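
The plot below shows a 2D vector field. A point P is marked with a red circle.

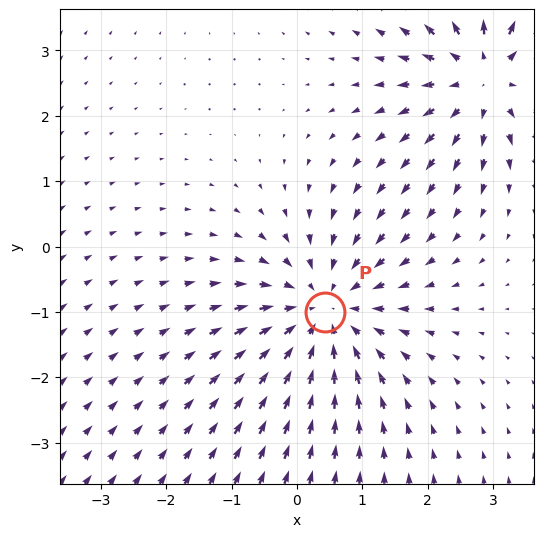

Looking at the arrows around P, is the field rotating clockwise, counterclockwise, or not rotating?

Near P at (0.4, -1.0) the arrows show no circulation. The curl there is ≈0.

not rotating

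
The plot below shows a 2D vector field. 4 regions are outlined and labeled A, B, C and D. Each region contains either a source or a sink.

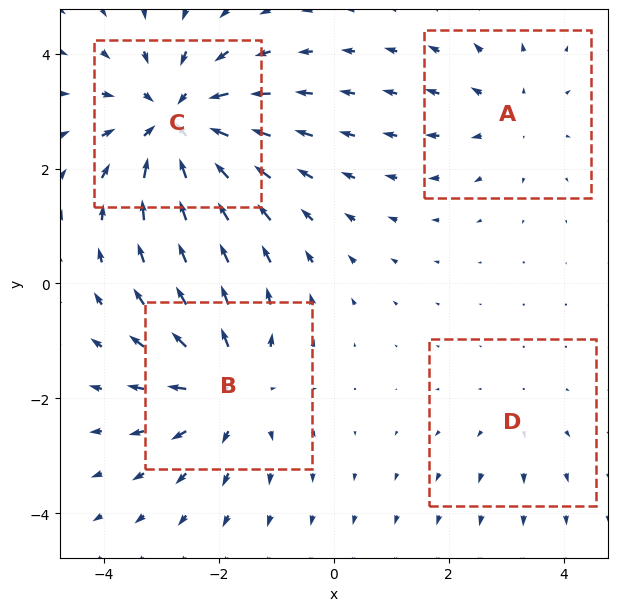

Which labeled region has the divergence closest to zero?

D

Divergence at each region's feature centre — A: about +3, B: about +5, C: about -6, D: about +2. Region D is closest to zero.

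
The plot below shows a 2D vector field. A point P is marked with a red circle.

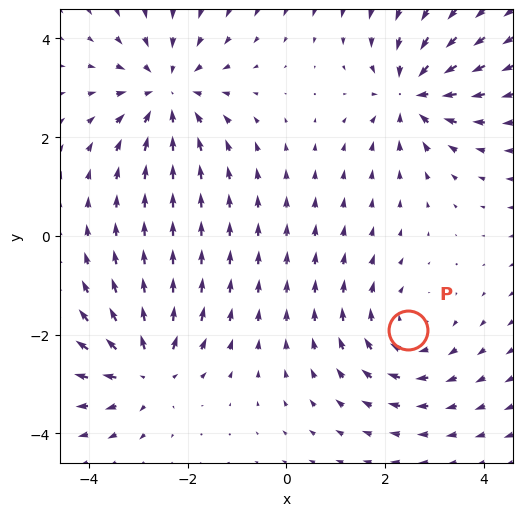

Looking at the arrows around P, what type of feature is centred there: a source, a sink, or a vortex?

At P (2.5, -1.9) the arrows circulate clockwise. Divergence ≈0, curl about -4 — near-zero divergence with nonzero curl is a vortex.

vortex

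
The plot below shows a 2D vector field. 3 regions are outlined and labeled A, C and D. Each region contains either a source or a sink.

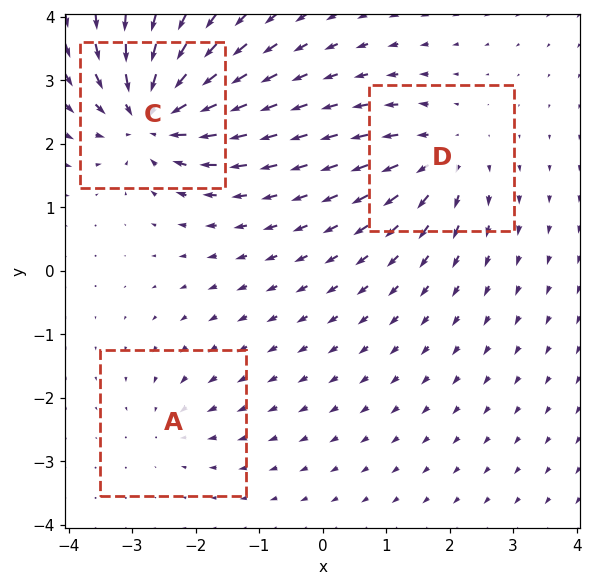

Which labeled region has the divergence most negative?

C

Divergence at each region's feature centre — A: about -2, C: about -6, D: about +4. Region C is most negative.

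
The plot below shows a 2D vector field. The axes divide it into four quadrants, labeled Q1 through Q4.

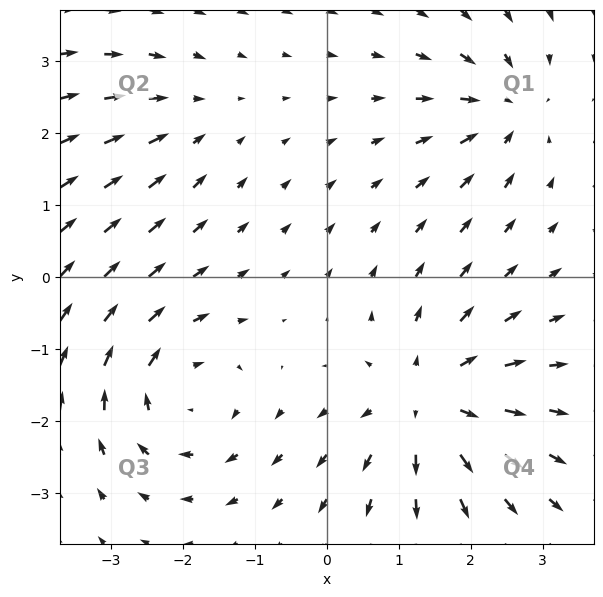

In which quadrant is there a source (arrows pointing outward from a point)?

The source sits at approximately (1.4, -1.7), which lies in quadrant Q4. The divergence there is about +5, positive as expected for a source.

Q4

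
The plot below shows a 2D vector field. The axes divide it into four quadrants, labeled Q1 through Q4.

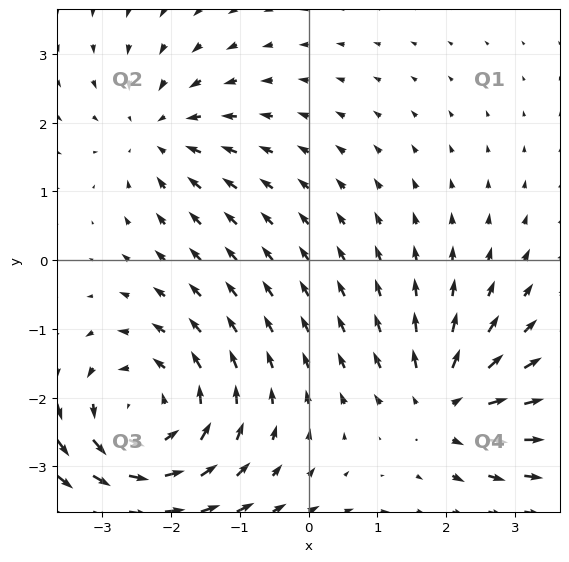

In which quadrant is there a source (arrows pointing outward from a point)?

Q4

The source sits at approximately (2.0, -2.1), which lies in quadrant Q4. The divergence there is about +4, positive as expected for a source.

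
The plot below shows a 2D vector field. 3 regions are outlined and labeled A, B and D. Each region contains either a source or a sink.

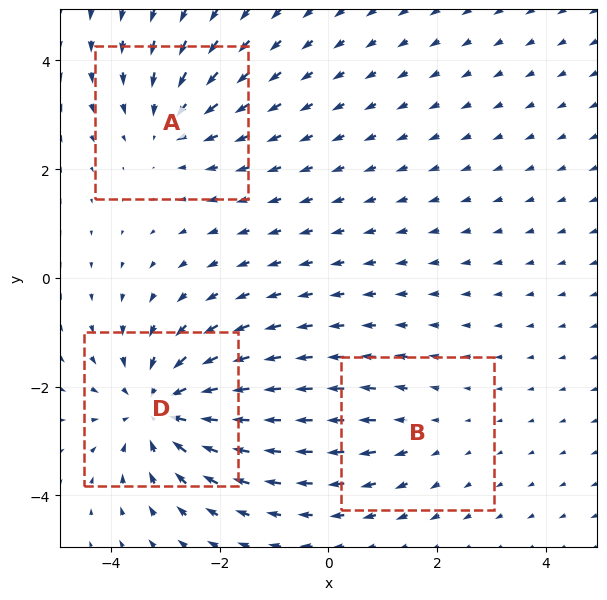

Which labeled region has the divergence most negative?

D

Divergence at each region's feature centre — A: about -3, B: about +2, D: about -4. Region D is most negative.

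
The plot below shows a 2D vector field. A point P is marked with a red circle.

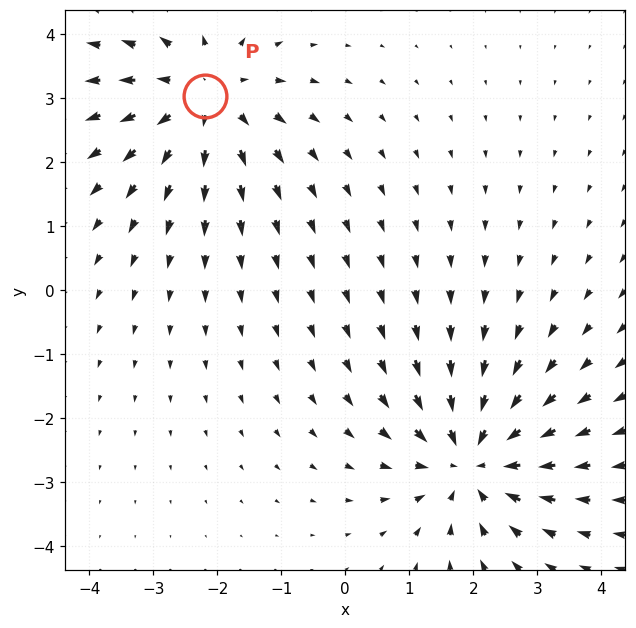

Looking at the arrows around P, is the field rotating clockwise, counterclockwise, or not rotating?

not rotating

Near P at (-2.2, 3.0) the arrows show no circulation. The curl there is ≈0.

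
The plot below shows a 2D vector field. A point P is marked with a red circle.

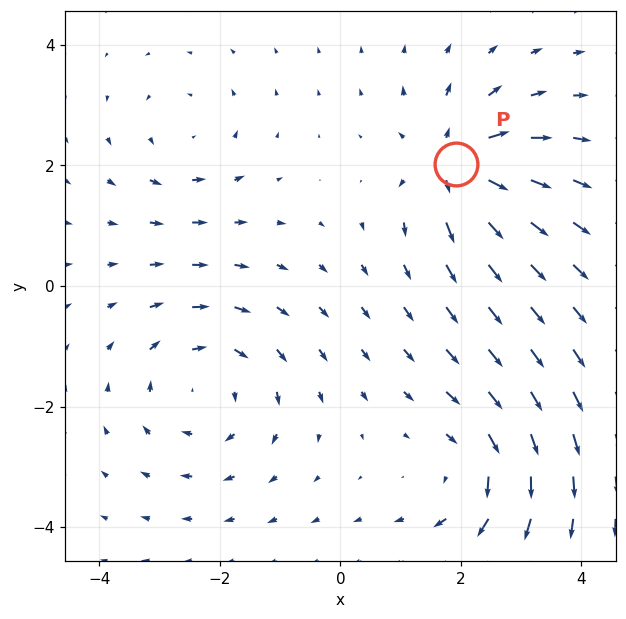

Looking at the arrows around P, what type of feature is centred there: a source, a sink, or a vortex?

source

At P (1.9, 2.0) the arrows spread outward. Divergence about +6, curl ≈0 — positive divergence with near-zero curl is a source.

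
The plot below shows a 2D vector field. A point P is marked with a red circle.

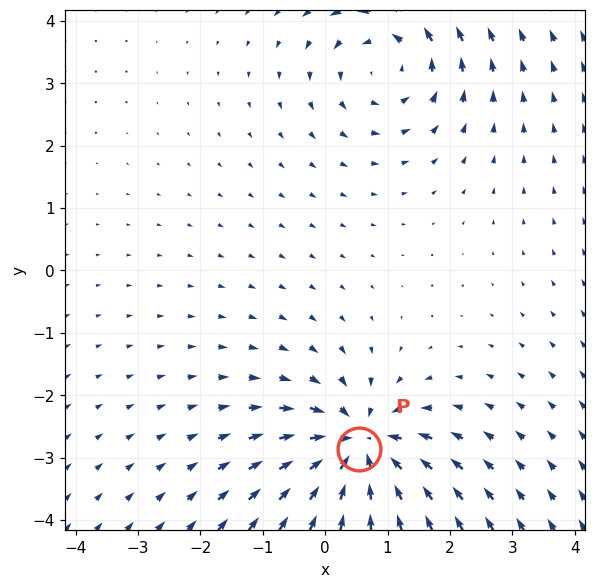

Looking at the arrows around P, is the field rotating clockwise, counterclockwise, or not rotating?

Near P at (0.5, -2.9) the arrows show no circulation. The curl there is ≈0.

not rotating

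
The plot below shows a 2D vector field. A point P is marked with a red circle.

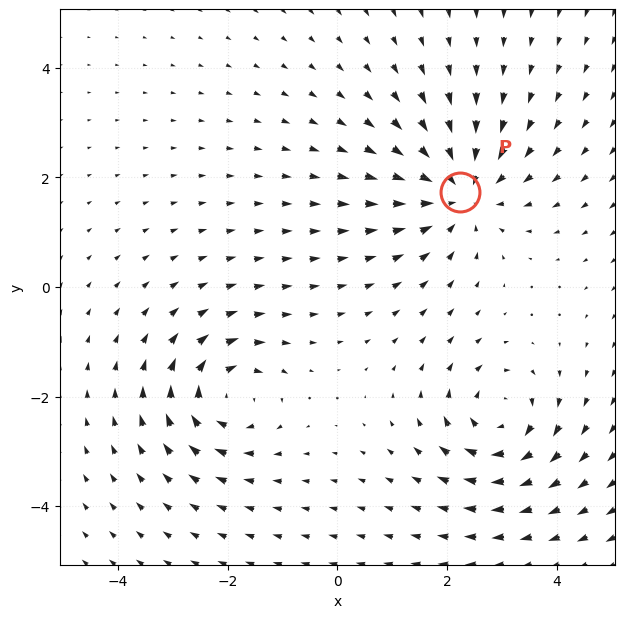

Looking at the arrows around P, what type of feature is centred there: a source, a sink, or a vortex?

At P (2.2, 1.7) the arrows converge inward. Divergence about -5, curl ≈0 — negative divergence with near-zero curl is a sink.

sink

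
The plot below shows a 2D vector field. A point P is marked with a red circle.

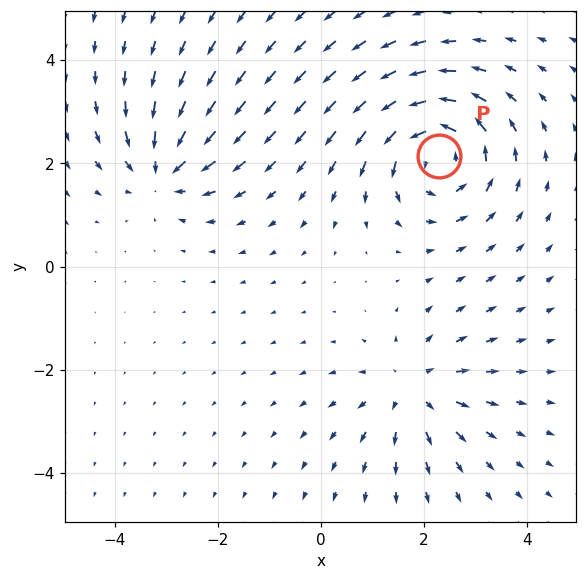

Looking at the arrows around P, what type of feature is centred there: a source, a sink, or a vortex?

vortex

At P (2.3, 2.1) the arrows circulate counterclockwise. Divergence ≈0, curl about +5 — near-zero divergence with nonzero curl is a vortex.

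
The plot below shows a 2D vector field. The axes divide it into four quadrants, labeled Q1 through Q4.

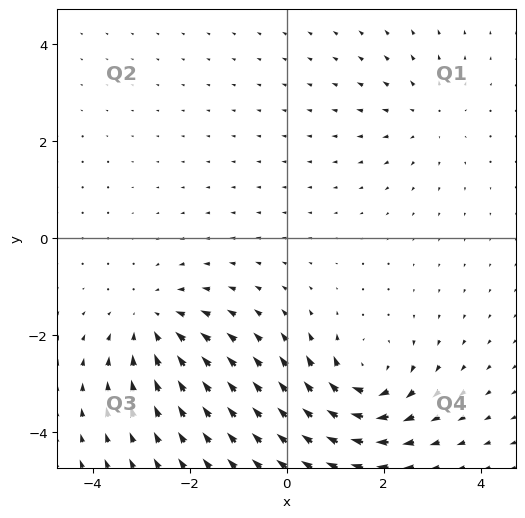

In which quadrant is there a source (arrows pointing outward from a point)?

Q1

The source sits at approximately (2.9, 2.5), which lies in quadrant Q1. The divergence there is about +3, positive as expected for a source.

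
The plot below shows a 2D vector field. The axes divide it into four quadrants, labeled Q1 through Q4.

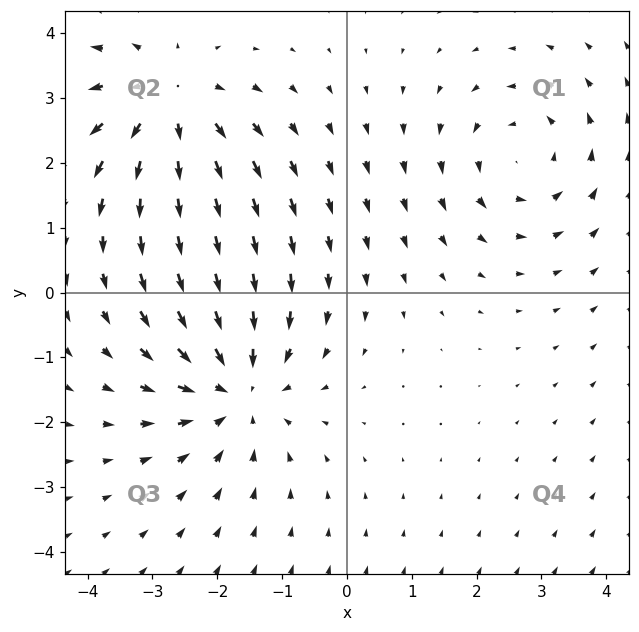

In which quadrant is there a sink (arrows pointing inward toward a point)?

The sink sits at approximately (-1.7, -1.5), which lies in quadrant Q3. The divergence there is about -4, negative as expected for a sink.

Q3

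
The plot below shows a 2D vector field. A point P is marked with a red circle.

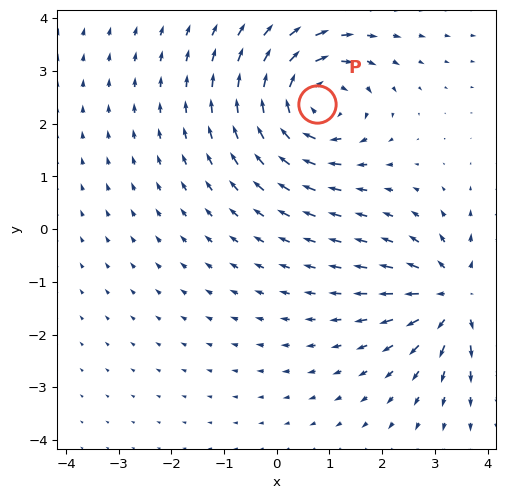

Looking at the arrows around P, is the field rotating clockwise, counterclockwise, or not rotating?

clockwise

Near P at (0.8, 2.4) the arrows circulate clockwise. The curl (z-component) there is about -5; negative curl means clockwise rotation.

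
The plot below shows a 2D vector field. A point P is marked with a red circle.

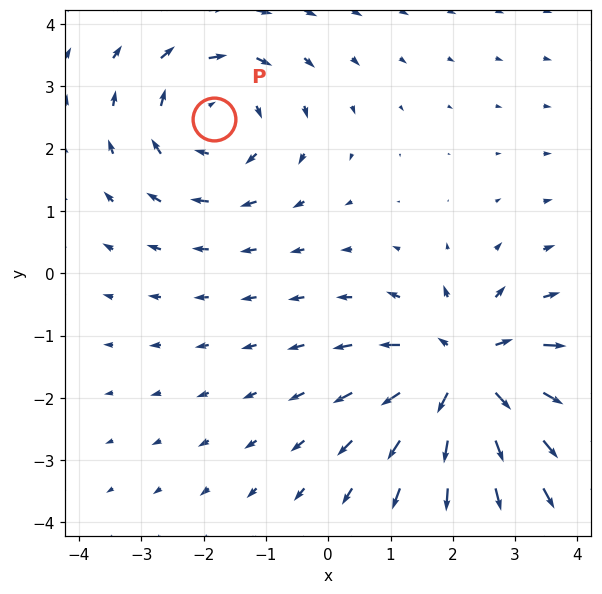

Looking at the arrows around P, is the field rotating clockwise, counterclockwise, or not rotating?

clockwise

Near P at (-1.8, 2.5) the arrows circulate clockwise. The curl (z-component) there is about -3; negative curl means clockwise rotation.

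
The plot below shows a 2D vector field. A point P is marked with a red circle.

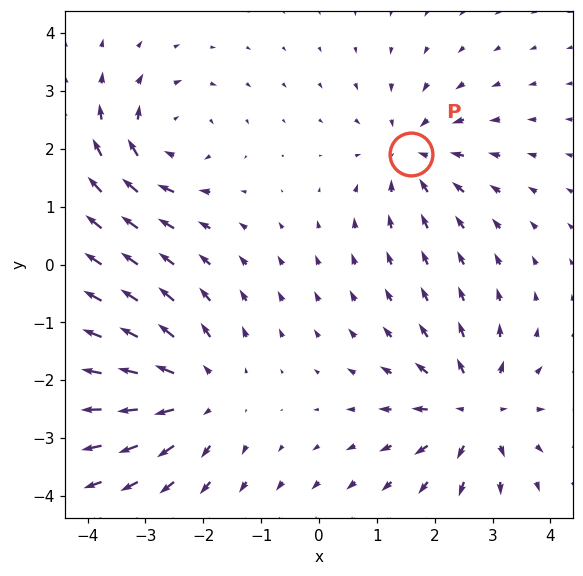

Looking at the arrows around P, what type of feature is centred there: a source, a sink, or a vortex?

sink

At P (1.6, 1.9) the arrows converge inward. Divergence about -3, curl ≈0 — negative divergence with near-zero curl is a sink.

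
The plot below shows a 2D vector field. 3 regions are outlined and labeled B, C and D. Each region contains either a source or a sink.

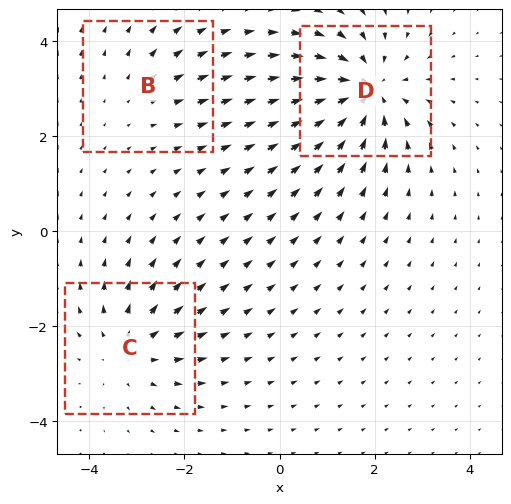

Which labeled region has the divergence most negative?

D

Divergence at each region's feature centre — B: about +2, C: about +3, D: about -5. Region D is most negative.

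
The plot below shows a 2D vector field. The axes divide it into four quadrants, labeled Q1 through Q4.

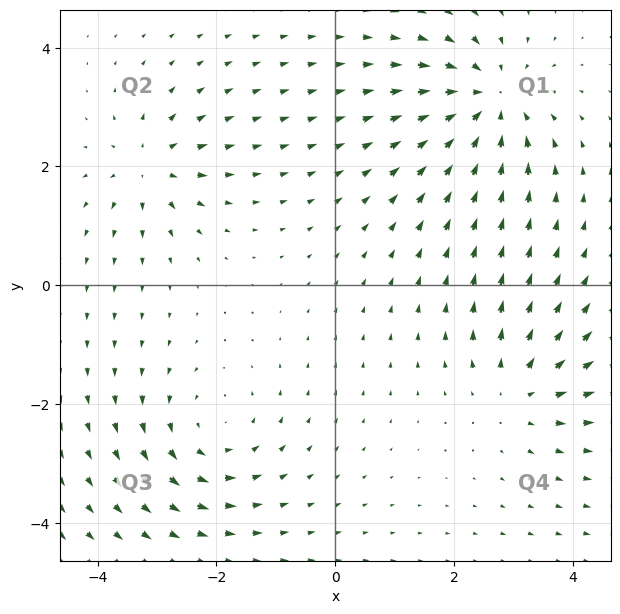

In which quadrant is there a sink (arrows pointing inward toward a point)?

The sink sits at approximately (2.6, 3.1), which lies in quadrant Q1. The divergence there is about -5, negative as expected for a sink.

Q1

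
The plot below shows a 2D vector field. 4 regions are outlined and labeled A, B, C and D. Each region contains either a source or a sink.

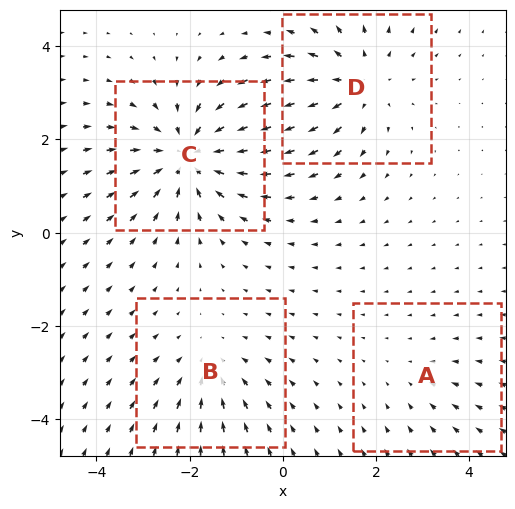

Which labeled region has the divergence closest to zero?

A

Divergence at each region's feature centre — A: about -2, B: about -3, C: about -6, D: about +4. Region A is closest to zero.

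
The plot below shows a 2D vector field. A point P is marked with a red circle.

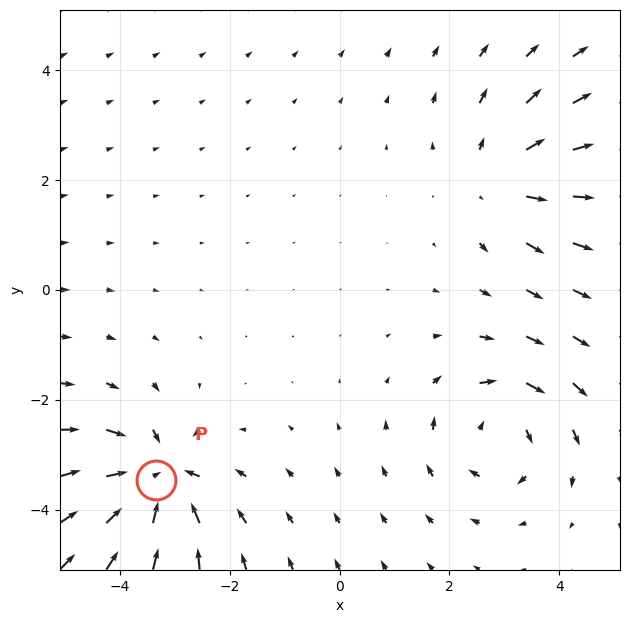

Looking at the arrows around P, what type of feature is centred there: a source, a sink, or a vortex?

At P (-3.3, -3.5) the arrows converge inward. Divergence about -6, curl ≈0 — negative divergence with near-zero curl is a sink.

sink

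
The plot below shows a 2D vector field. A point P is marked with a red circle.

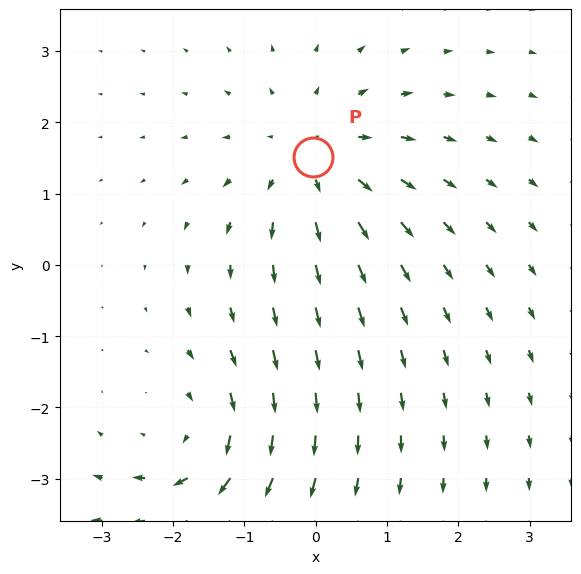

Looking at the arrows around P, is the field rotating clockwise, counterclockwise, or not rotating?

not rotating

Near P at (-0.0, 1.5) the arrows show no circulation. The curl there is ≈0.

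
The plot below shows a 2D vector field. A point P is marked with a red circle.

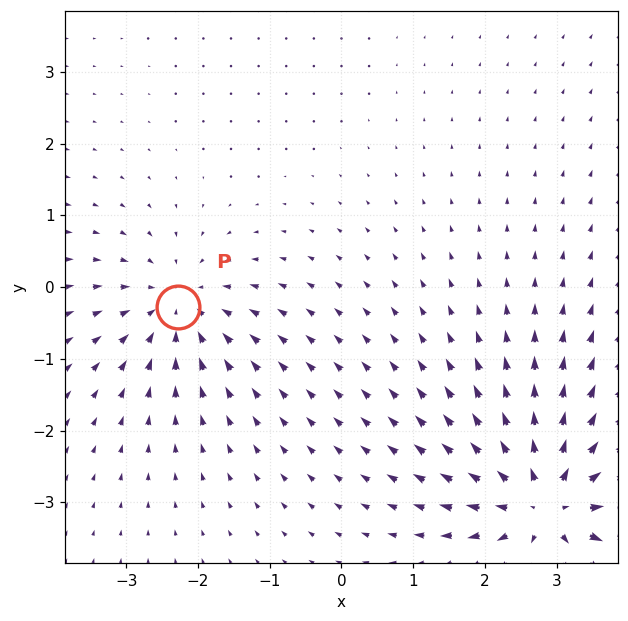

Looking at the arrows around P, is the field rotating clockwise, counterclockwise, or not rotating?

not rotating

Near P at (-2.3, -0.3) the arrows show no circulation. The curl there is ≈0.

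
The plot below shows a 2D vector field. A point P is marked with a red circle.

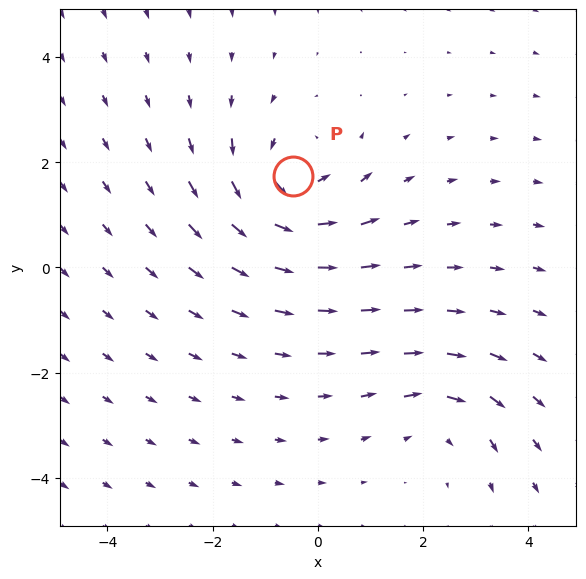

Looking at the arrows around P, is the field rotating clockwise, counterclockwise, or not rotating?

counterclockwise

Near P at (-0.5, 1.7) the arrows circulate counterclockwise. The curl (z-component) there is about +4; positive curl means counterclockwise rotation.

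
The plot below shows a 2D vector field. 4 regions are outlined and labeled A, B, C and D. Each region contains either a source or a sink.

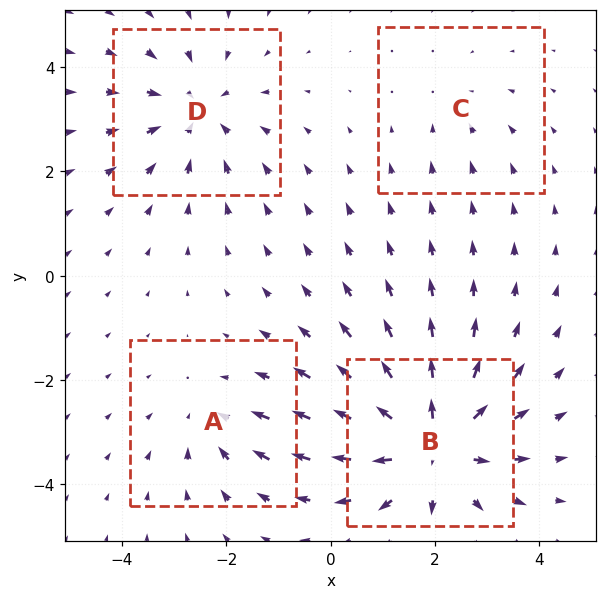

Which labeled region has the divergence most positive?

B

Divergence at each region's feature centre — A: about -3, B: about +6, C: about -2, D: about -4. Region B is most positive.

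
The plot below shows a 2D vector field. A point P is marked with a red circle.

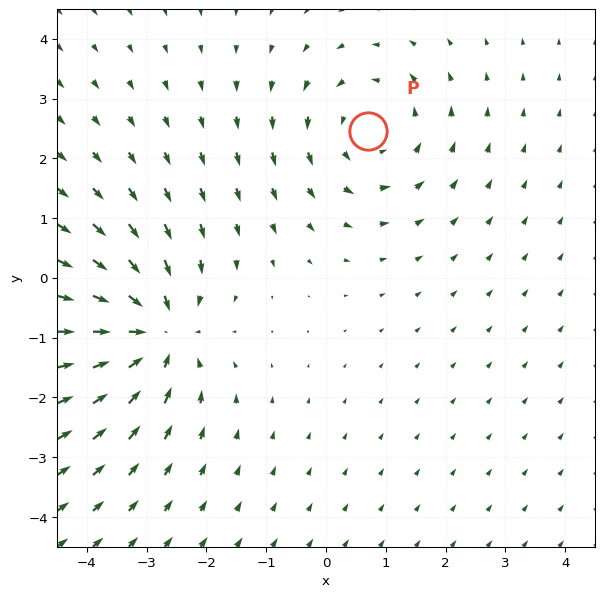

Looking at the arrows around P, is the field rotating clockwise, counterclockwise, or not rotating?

counterclockwise

Near P at (0.7, 2.5) the arrows circulate counterclockwise. The curl (z-component) there is about +2; positive curl means counterclockwise rotation.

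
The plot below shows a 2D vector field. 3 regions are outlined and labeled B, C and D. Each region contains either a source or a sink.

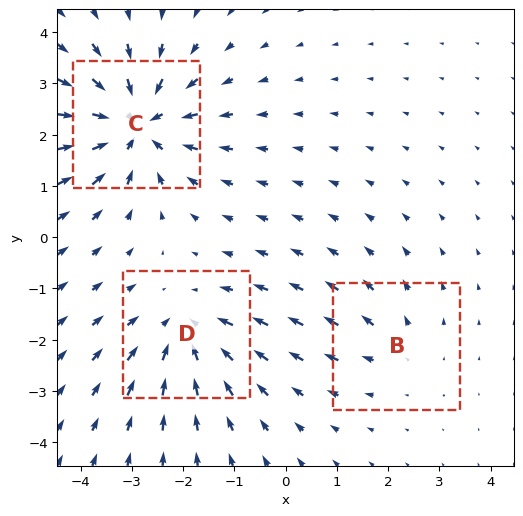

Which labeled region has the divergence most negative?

Divergence at each region's feature centre — B: about +2, C: about -5, D: about -4. Region C is most negative.

C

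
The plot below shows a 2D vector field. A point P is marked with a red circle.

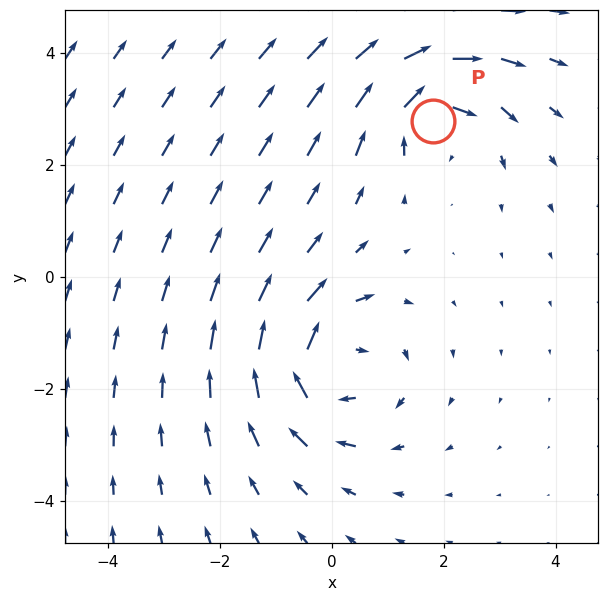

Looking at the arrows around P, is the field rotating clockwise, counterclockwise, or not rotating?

Near P at (1.8, 2.8) the arrows circulate clockwise. The curl (z-component) there is about -5; negative curl means clockwise rotation.

clockwise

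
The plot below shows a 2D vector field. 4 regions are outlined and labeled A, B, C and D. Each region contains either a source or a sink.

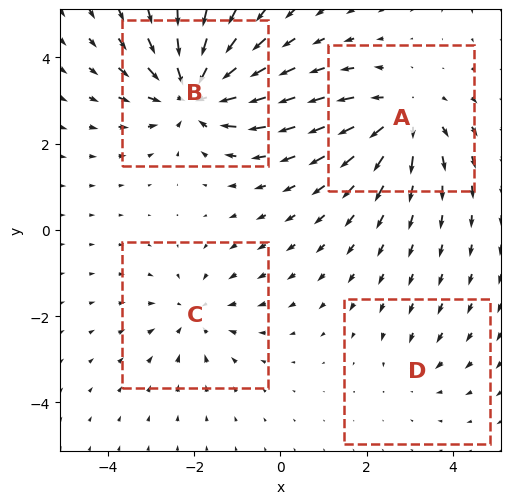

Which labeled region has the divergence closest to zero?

D

Divergence at each region's feature centre — A: about +4, B: about -6, C: about -3, D: about -2. Region D is closest to zero.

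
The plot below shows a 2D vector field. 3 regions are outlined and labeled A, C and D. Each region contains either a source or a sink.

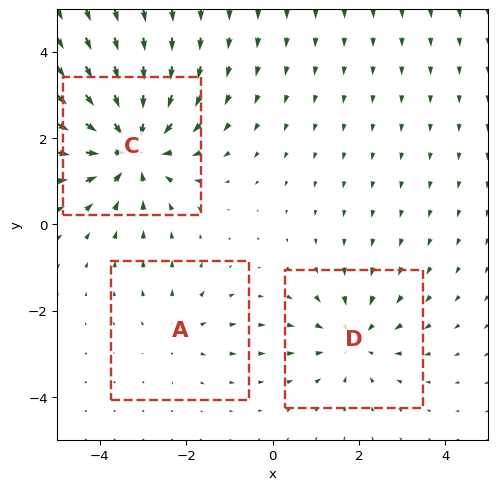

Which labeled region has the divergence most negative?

Divergence at each region's feature centre — A: about +2, C: about -5, D: about -3. Region C is most negative.

C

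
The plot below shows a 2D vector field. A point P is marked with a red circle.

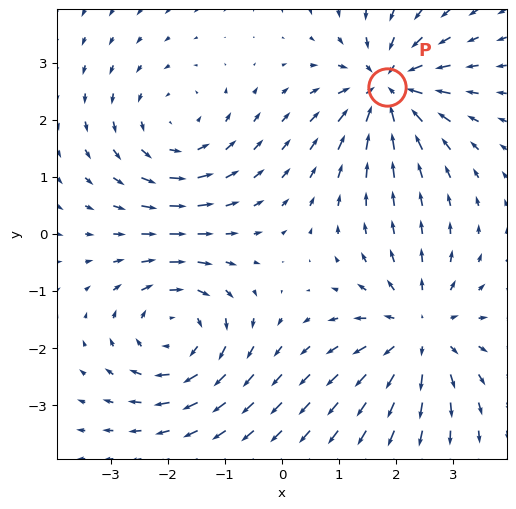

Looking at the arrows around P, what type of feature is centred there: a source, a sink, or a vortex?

At P (1.8, 2.6) the arrows converge inward. Divergence about -7, curl ≈0 — negative divergence with near-zero curl is a sink.

sink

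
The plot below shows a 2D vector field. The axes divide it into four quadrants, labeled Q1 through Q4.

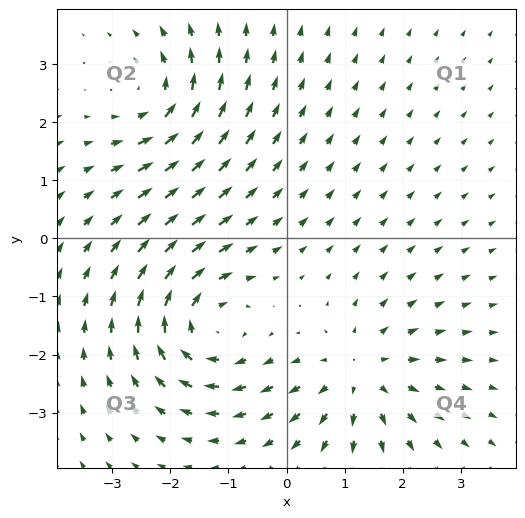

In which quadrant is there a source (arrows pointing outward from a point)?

The source sits at approximately (1.3, -2.3), which lies in quadrant Q4. The divergence there is about +4, positive as expected for a source.

Q4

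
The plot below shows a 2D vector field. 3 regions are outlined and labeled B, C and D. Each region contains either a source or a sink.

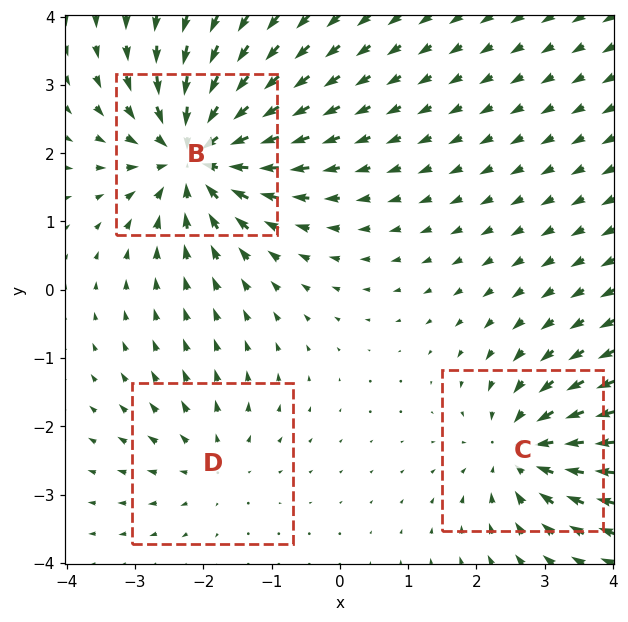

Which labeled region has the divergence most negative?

B

Divergence at each region's feature centre — B: about -5, C: about -4, D: about +2. Region B is most negative.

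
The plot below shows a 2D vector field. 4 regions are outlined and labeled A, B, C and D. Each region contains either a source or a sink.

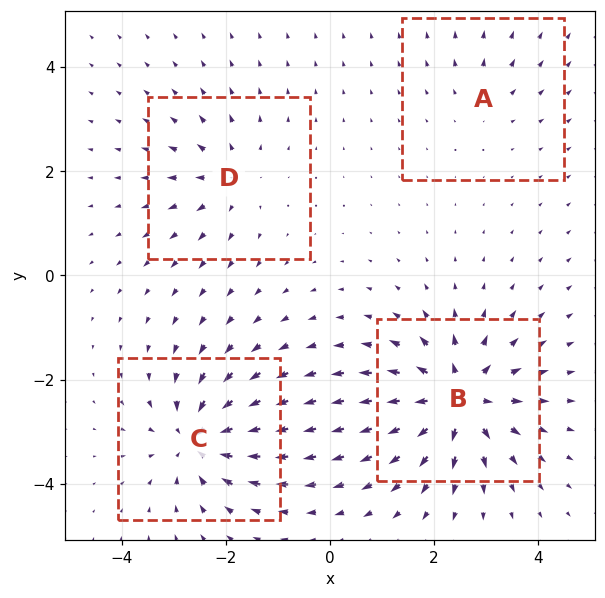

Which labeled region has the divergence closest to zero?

A

Divergence at each region's feature centre — A: about +2, B: about +8, C: about -7, D: about +4. Region A is closest to zero.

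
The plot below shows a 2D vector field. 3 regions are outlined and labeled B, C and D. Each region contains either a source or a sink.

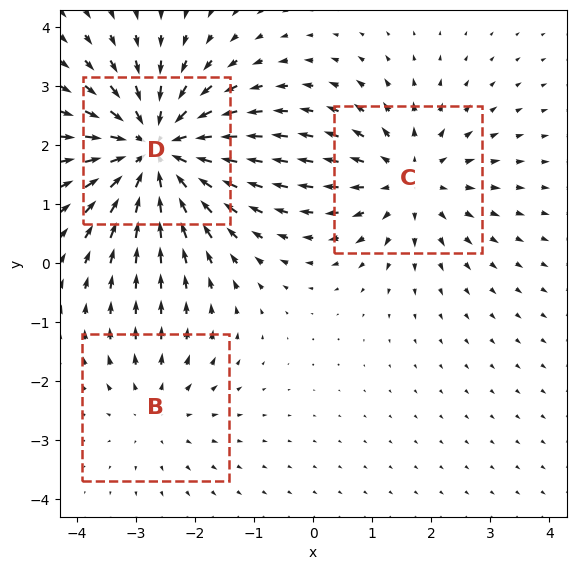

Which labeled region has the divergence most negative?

Divergence at each region's feature centre — B: about +2, C: about +3, D: about -5. Region D is most negative.

D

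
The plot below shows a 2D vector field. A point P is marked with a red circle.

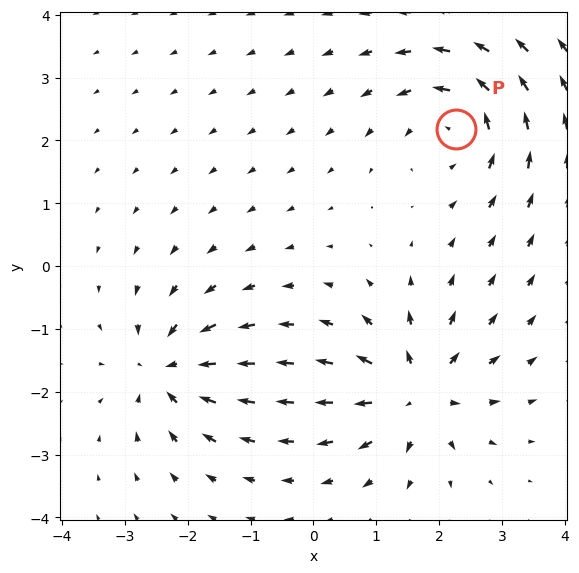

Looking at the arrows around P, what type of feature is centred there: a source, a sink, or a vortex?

At P (2.3, 2.2) the arrows circulate counterclockwise. Divergence ≈0, curl about +4 — near-zero divergence with nonzero curl is a vortex.

vortex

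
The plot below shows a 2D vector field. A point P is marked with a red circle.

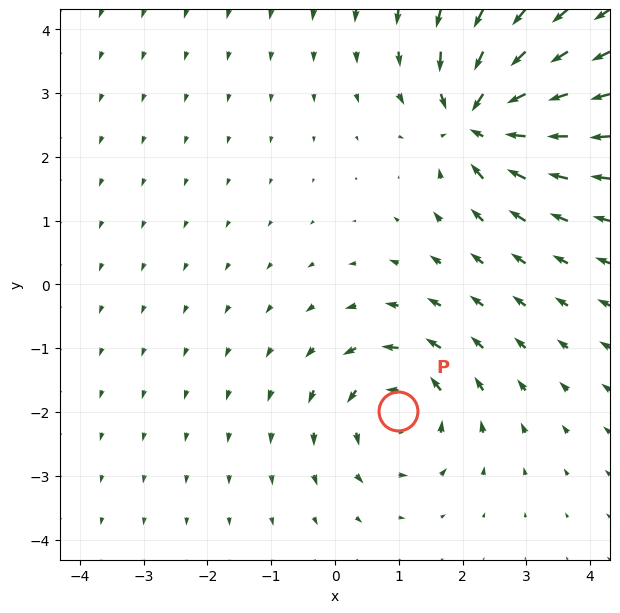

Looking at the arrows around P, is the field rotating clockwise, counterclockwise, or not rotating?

counterclockwise

Near P at (1.0, -2.0) the arrows circulate counterclockwise. The curl (z-component) there is about +5; positive curl means counterclockwise rotation.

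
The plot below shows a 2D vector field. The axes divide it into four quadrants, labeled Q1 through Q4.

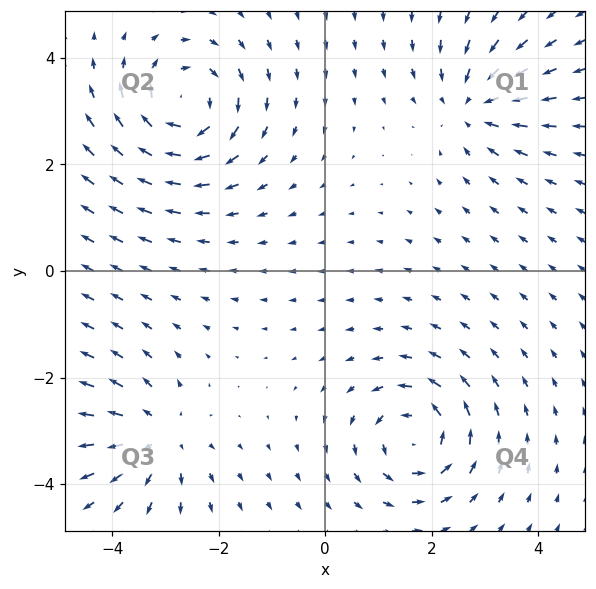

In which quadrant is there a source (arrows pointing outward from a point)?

Q3

The source sits at approximately (-3.1, -3.1), which lies in quadrant Q3. The divergence there is about +3, positive as expected for a source.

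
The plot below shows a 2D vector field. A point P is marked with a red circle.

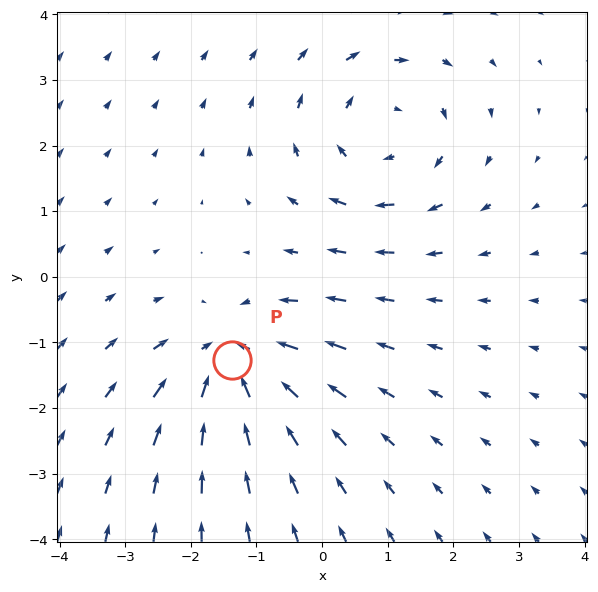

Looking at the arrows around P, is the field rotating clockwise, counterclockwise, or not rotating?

Near P at (-1.4, -1.3) the arrows show no circulation. The curl there is ≈0.

not rotating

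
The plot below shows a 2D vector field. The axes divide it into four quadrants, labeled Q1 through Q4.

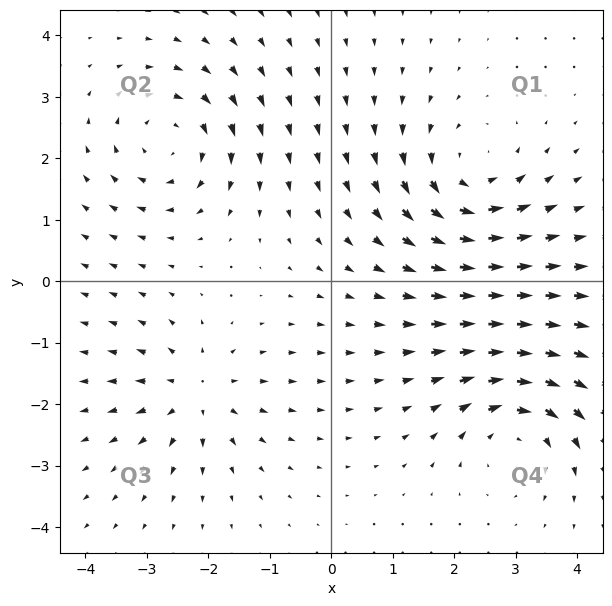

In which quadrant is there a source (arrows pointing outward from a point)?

The source sits at approximately (-2.2, -1.8), which lies in quadrant Q3. The divergence there is about +4, positive as expected for a source.

Q3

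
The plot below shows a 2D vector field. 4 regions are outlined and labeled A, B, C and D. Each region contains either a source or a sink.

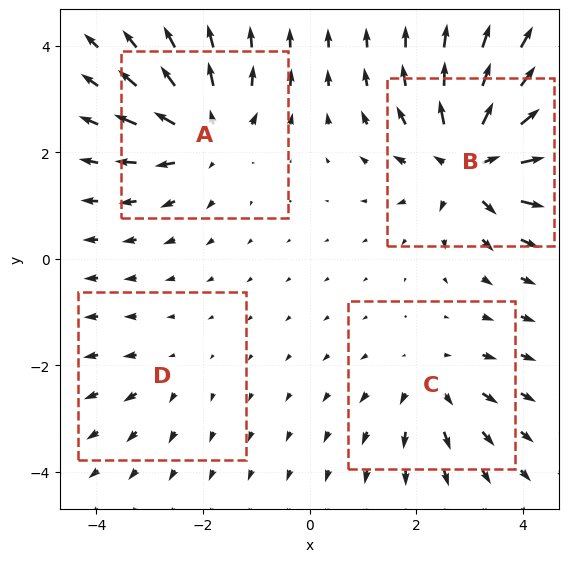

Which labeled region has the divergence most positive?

Divergence at each region's feature centre — A: about +6, B: about +8, C: about +4, D: about +2. Region B is most positive.

B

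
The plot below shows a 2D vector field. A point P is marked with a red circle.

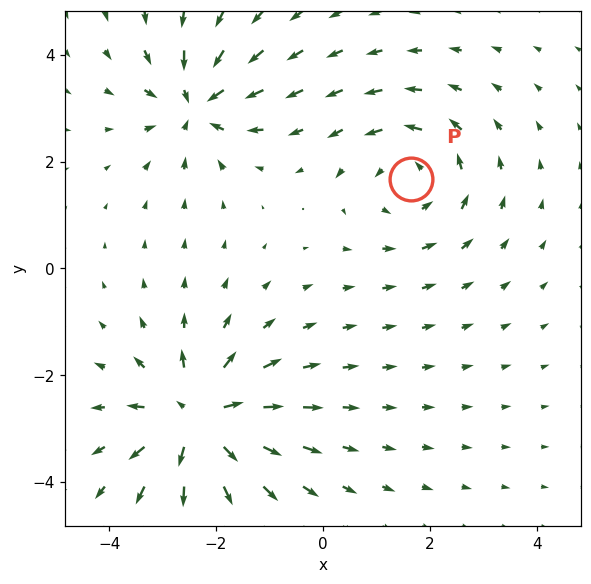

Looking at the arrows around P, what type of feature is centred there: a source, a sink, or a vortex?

vortex

At P (1.6, 1.7) the arrows circulate counterclockwise. Divergence ≈0, curl about +3 — near-zero divergence with nonzero curl is a vortex.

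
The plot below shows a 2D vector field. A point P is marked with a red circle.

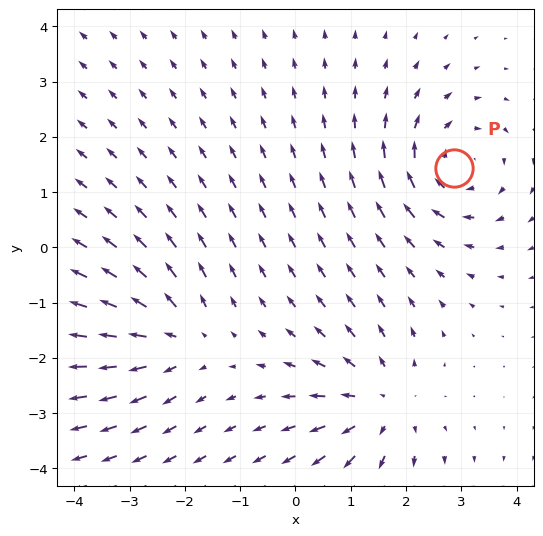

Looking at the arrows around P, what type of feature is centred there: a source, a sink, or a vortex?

vortex

At P (2.9, 1.4) the arrows circulate clockwise. Divergence ≈0, curl about -4 — near-zero divergence with nonzero curl is a vortex.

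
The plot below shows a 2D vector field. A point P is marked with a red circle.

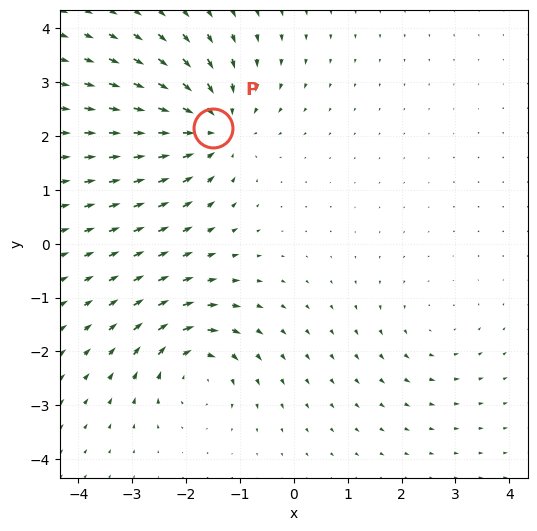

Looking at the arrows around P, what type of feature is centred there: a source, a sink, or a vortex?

sink

At P (-1.5, 2.2) the arrows converge inward. Divergence about -5, curl ≈0 — negative divergence with near-zero curl is a sink.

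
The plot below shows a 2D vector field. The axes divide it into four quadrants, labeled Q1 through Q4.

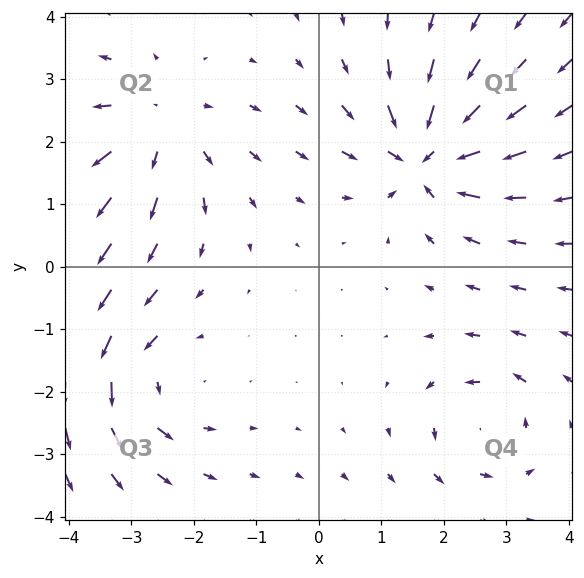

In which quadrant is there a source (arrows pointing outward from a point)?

Q2

The source sits at approximately (-2.6, 2.2), which lies in quadrant Q2. The divergence there is about +3, positive as expected for a source.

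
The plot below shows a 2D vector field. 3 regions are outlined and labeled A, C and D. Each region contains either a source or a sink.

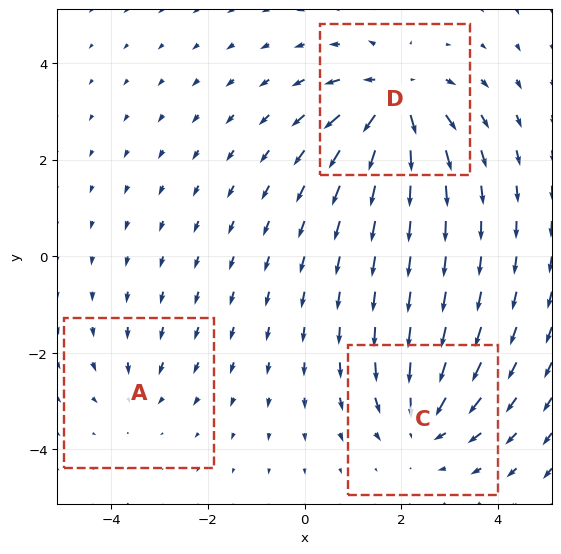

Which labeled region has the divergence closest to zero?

A

Divergence at each region's feature centre — A: about -2, C: about -4, D: about +5. Region A is closest to zero.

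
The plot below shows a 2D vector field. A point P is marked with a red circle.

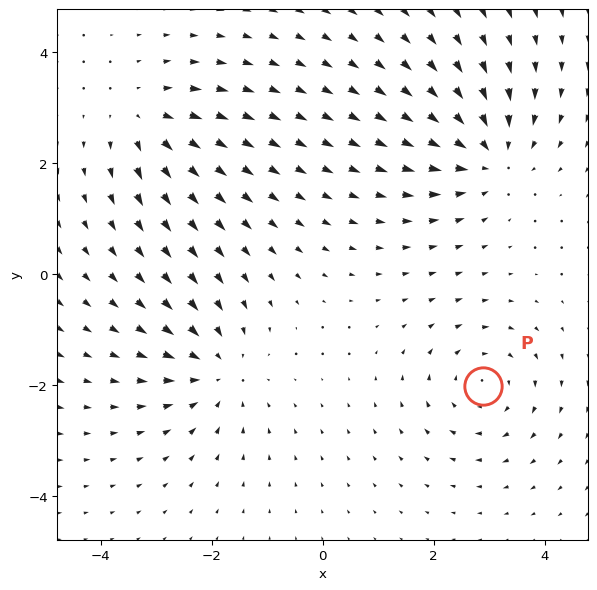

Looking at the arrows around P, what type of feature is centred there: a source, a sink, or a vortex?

vortex

At P (2.9, -2.0) the arrows circulate clockwise. Divergence ≈0, curl about -4 — near-zero divergence with nonzero curl is a vortex.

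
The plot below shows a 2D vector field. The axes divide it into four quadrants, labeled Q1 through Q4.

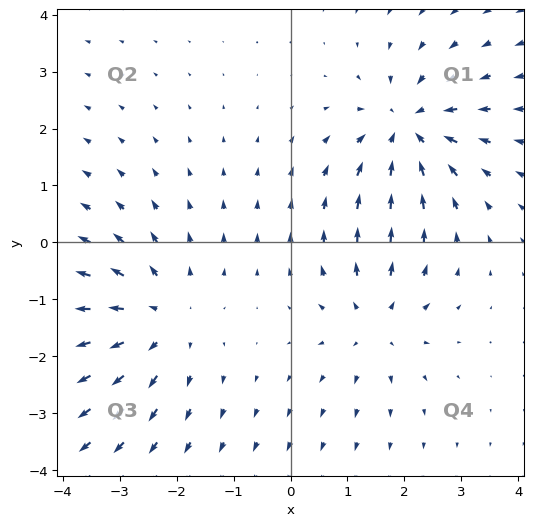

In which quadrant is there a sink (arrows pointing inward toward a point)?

The sink sits at approximately (2.1, 2.0), which lies in quadrant Q1. The divergence there is about -4, negative as expected for a sink.

Q1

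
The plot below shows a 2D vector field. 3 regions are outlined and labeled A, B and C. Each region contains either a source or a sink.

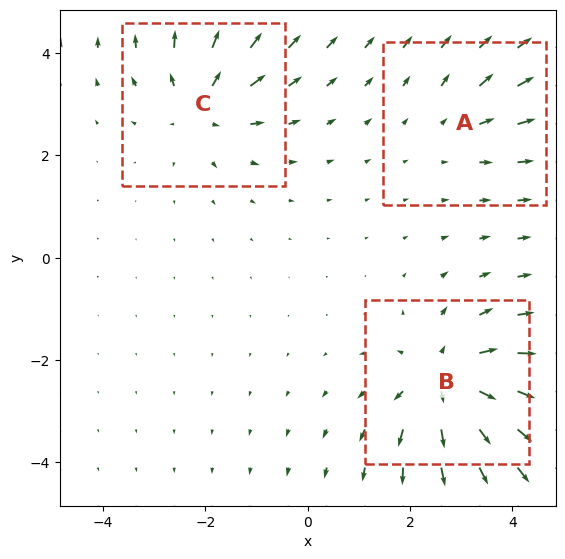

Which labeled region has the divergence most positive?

B

Divergence at each region's feature centre — A: about +2, B: about +5, C: about +4. Region B is most positive.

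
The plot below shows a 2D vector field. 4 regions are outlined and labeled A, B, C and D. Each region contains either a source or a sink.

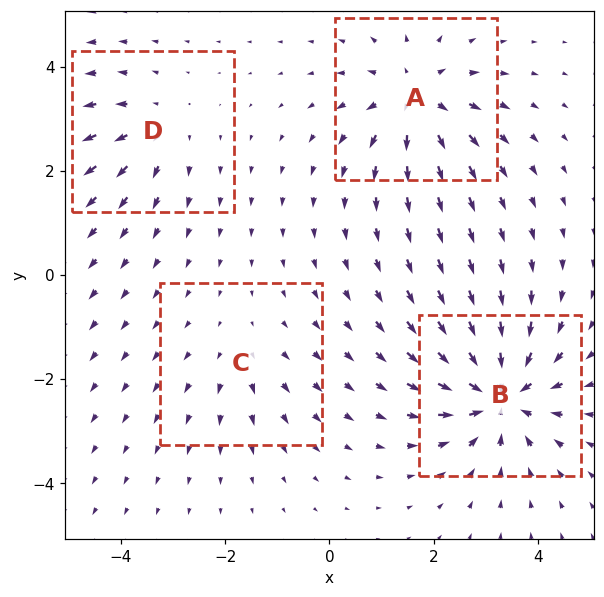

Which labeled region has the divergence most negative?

B

Divergence at each region's feature centre — A: about +6, B: about -7, C: about +2, D: about +3. Region B is most negative.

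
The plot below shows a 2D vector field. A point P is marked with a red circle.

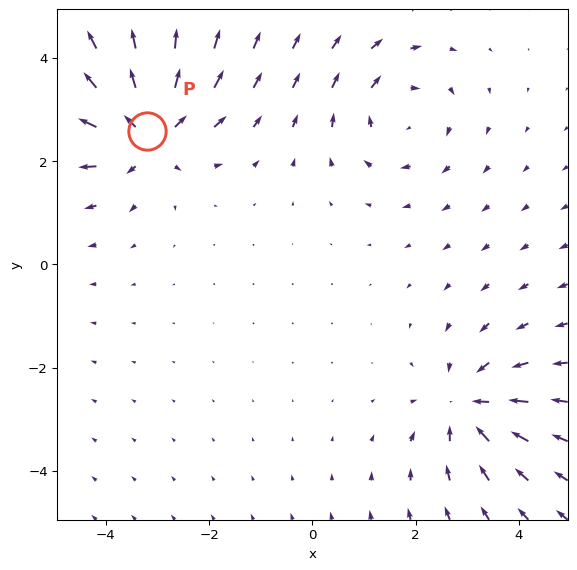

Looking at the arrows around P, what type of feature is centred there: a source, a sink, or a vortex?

source

At P (-3.2, 2.6) the arrows spread outward. Divergence about +5, curl ≈0 — positive divergence with near-zero curl is a source.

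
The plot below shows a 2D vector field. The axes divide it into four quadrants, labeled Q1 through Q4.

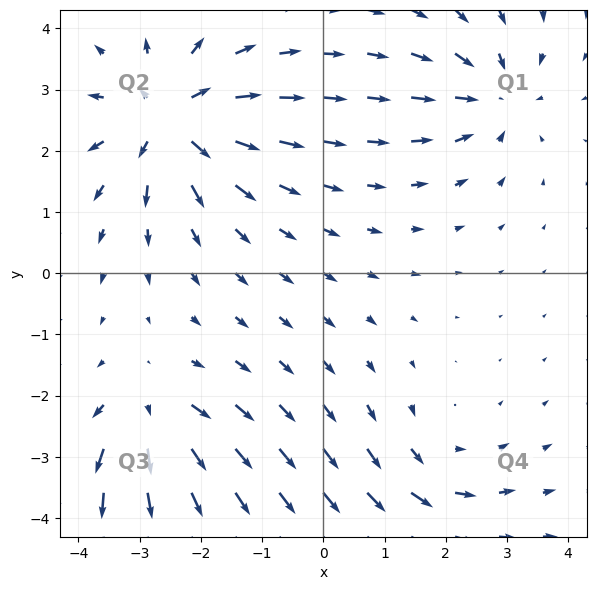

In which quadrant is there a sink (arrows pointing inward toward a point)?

The sink sits at approximately (2.8, 2.9), which lies in quadrant Q1. The divergence there is about -4, negative as expected for a sink.

Q1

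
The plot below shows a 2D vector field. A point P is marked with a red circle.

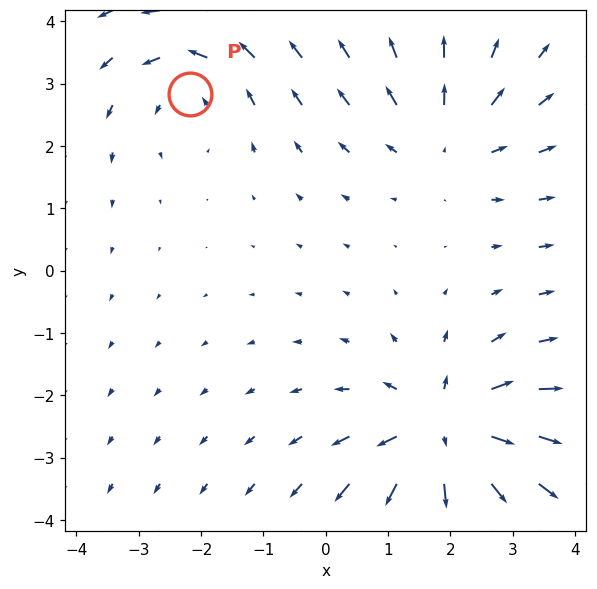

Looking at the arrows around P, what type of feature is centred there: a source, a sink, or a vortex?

At P (-2.2, 2.8) the arrows circulate counterclockwise. Divergence ≈0, curl about +3 — near-zero divergence with nonzero curl is a vortex.

vortex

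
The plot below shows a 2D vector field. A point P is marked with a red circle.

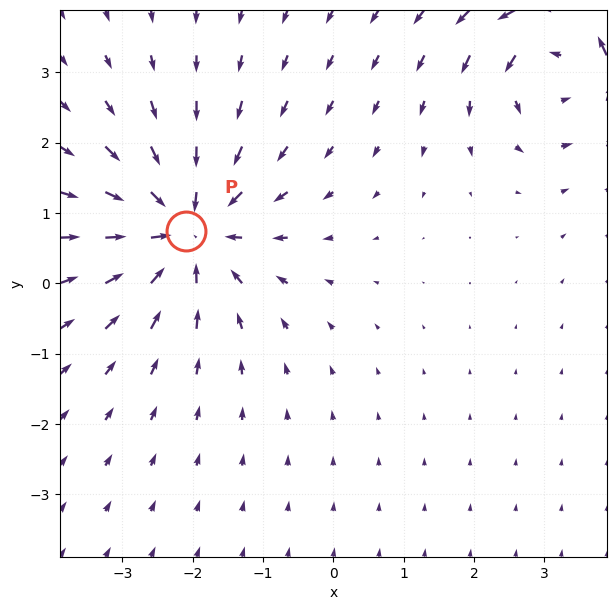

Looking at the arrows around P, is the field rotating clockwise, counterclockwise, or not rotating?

not rotating

Near P at (-2.1, 0.7) the arrows show no circulation. The curl there is ≈0.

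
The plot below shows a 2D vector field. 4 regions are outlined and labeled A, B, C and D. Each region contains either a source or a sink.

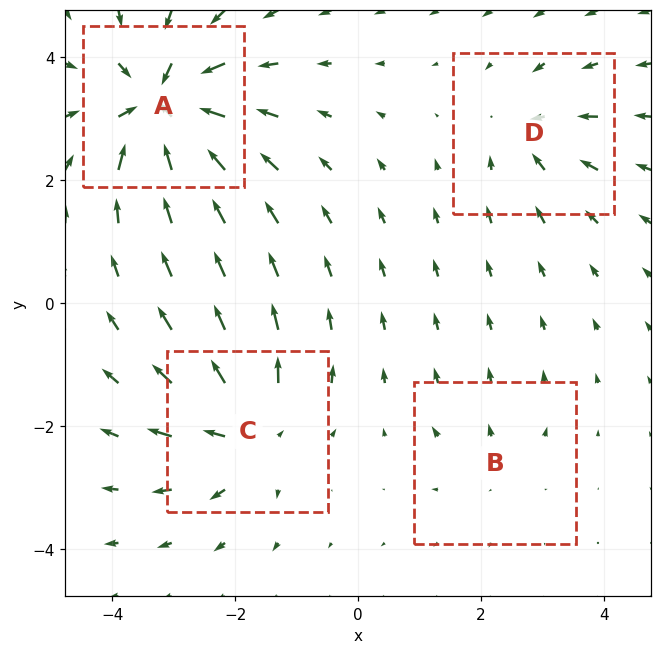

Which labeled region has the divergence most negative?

Divergence at each region's feature centre — A: about -8, B: about +2, C: about +6, D: about -4. Region A is most negative.

A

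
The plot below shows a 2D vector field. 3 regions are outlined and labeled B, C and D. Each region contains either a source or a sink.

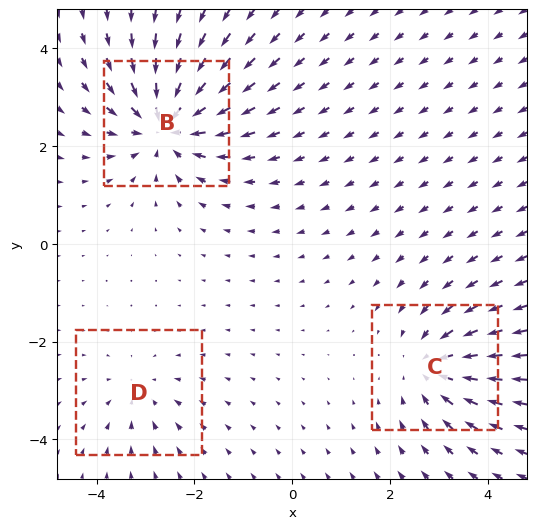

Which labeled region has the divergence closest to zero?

Divergence at each region's feature centre — B: about -5, C: about -4, D: about -2. Region D is closest to zero.

D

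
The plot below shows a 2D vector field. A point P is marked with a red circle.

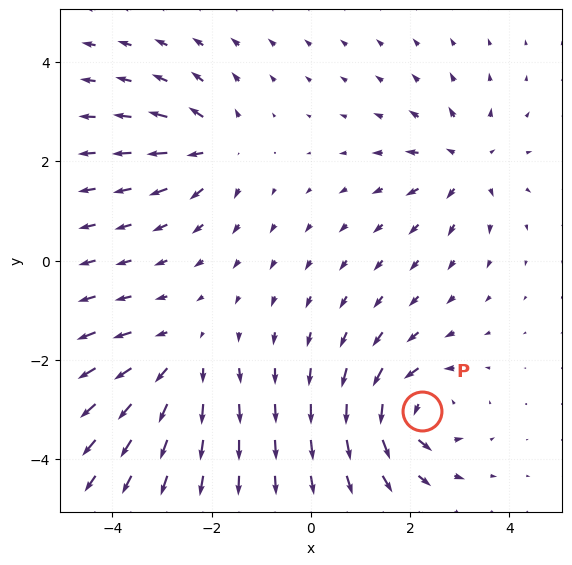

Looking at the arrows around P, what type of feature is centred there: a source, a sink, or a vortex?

At P (2.2, -3.0) the arrows circulate counterclockwise. Divergence ≈0, curl about +5 — near-zero divergence with nonzero curl is a vortex.

vortex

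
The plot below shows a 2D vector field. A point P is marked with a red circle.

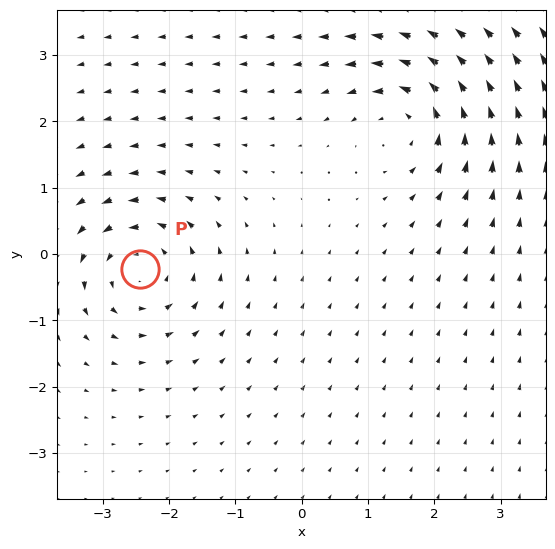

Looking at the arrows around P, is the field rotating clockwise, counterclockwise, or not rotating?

counterclockwise

Near P at (-2.4, -0.2) the arrows circulate counterclockwise. The curl (z-component) there is about +6; positive curl means counterclockwise rotation.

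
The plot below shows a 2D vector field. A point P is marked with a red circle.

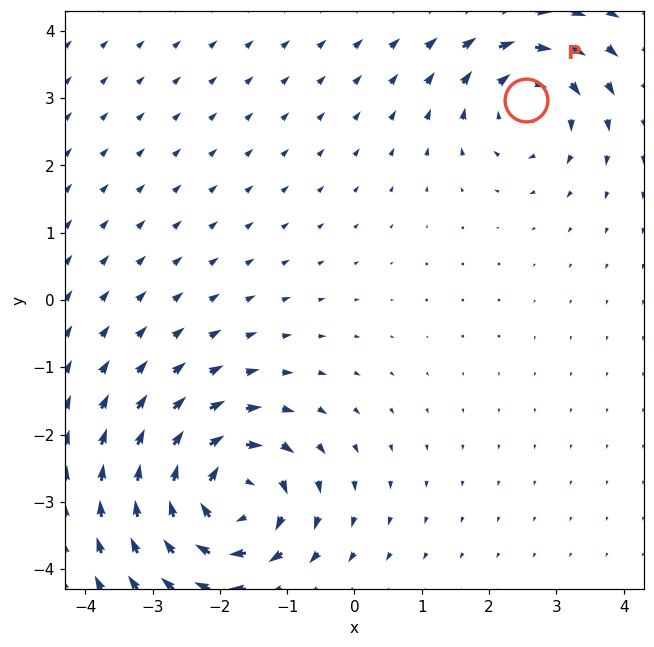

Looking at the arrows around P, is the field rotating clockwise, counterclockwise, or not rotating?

Near P at (2.5, 3.0) the arrows circulate clockwise. The curl (z-component) there is about -5; negative curl means clockwise rotation.

clockwise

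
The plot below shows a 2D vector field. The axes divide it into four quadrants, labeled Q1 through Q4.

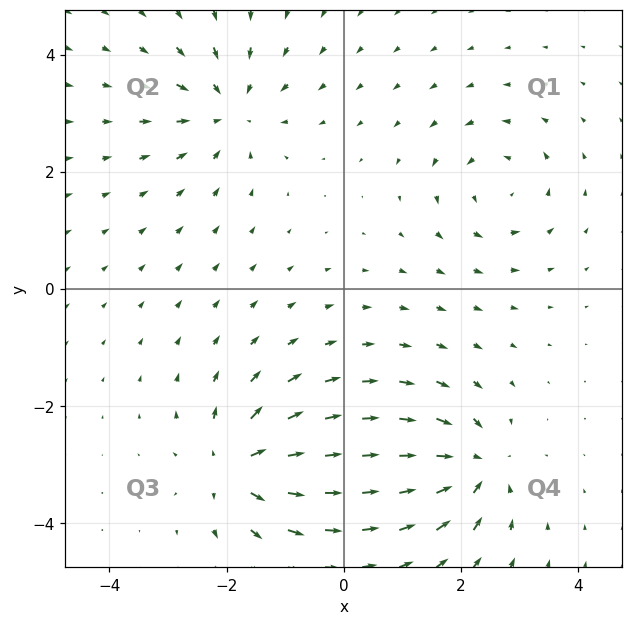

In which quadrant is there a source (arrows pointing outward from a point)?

Q3

The source sits at approximately (-1.8, -3.0), which lies in quadrant Q3. The divergence there is about +6, positive as expected for a source.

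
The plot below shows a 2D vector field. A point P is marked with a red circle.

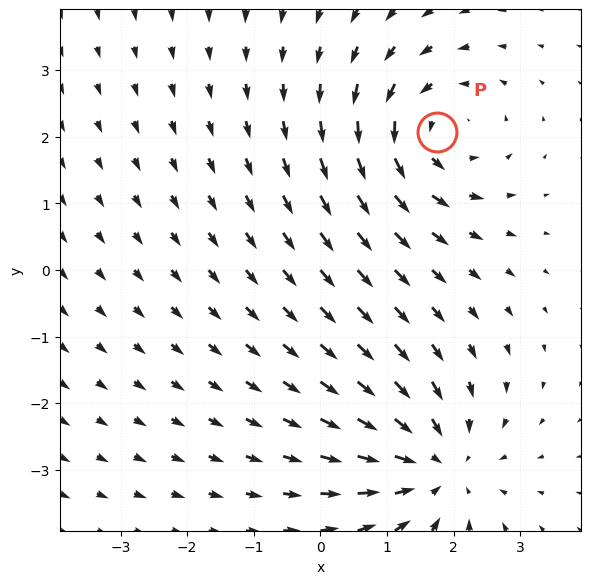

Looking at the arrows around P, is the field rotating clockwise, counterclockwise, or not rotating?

Near P at (1.8, 2.1) the arrows circulate counterclockwise. The curl (z-component) there is about +4; positive curl means counterclockwise rotation.

counterclockwise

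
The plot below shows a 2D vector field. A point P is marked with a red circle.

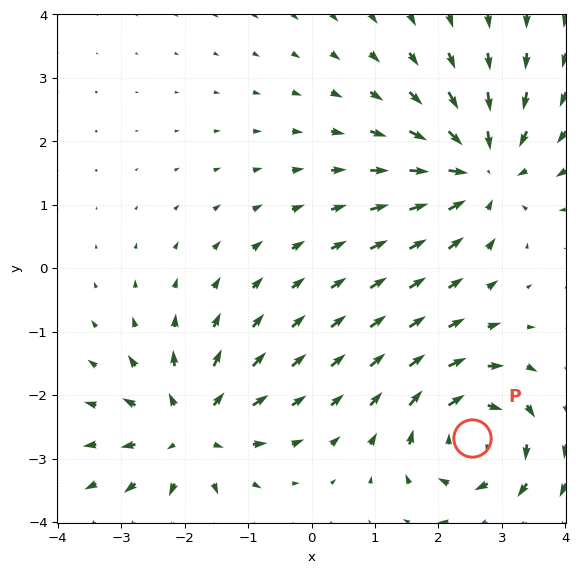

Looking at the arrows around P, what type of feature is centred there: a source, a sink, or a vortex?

At P (2.5, -2.7) the arrows circulate clockwise. Divergence ≈0, curl about -4 — near-zero divergence with nonzero curl is a vortex.

vortex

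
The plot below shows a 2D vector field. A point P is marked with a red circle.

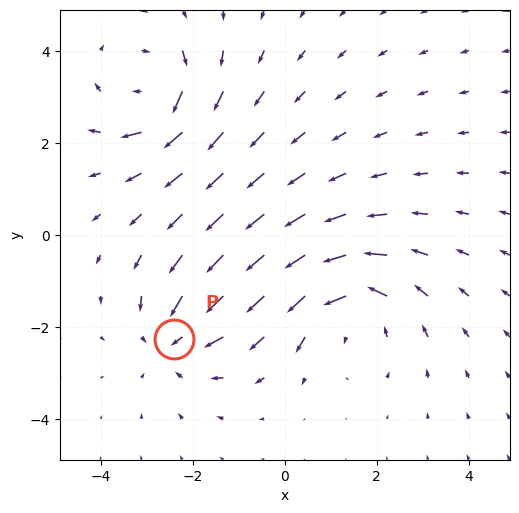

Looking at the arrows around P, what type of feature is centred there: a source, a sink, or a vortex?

sink

At P (-2.4, -2.3) the arrows converge inward. Divergence about -4, curl ≈0 — negative divergence with near-zero curl is a sink.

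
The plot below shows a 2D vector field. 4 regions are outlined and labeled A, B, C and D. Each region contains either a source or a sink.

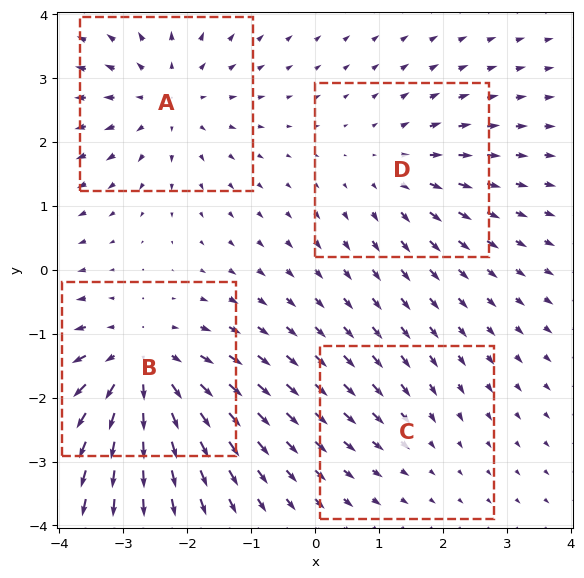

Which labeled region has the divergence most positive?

B

Divergence at each region's feature centre — A: about +5, B: about +6, C: about -2, D: about +3. Region B is most positive.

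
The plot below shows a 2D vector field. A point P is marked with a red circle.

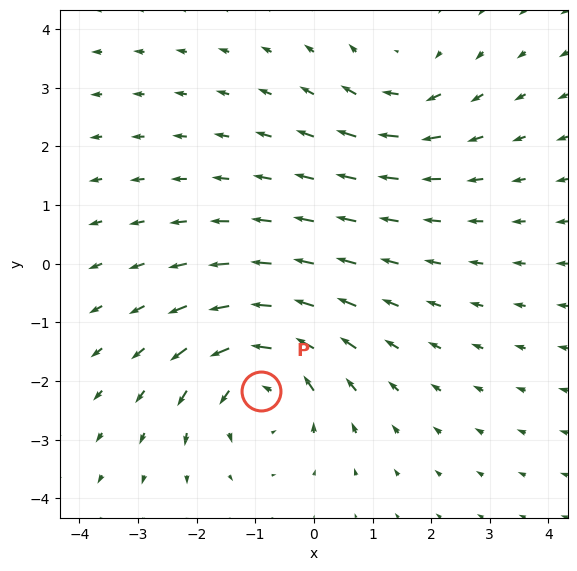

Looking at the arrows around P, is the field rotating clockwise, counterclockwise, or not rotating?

counterclockwise

Near P at (-0.9, -2.2) the arrows circulate counterclockwise. The curl (z-component) there is about +5; positive curl means counterclockwise rotation.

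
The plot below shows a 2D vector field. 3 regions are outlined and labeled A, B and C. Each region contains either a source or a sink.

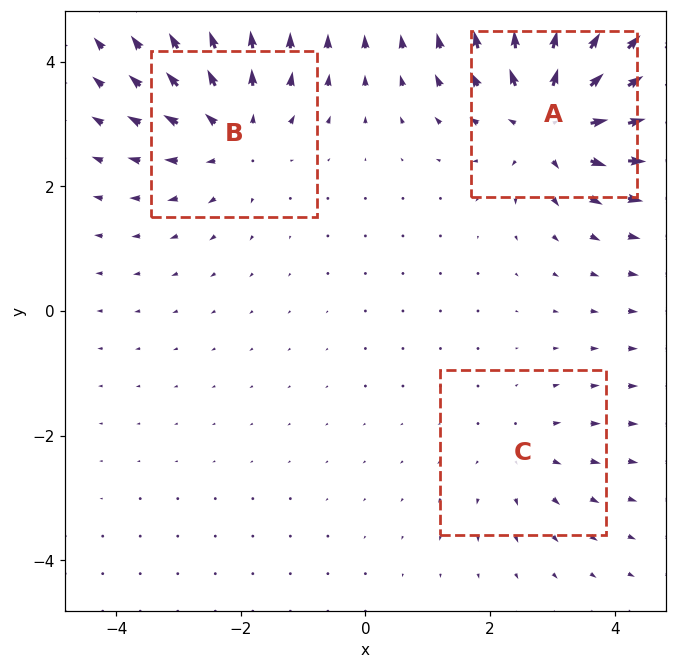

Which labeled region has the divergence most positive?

A

Divergence at each region's feature centre — A: about +5, B: about +3, C: about +2. Region A is most positive.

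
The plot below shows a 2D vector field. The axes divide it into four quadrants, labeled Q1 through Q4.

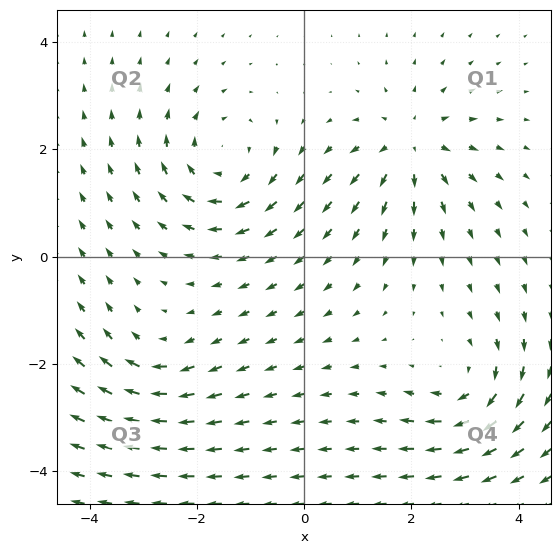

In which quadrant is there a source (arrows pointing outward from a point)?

The source sits at approximately (2.0, 2.1), which lies in quadrant Q1. The divergence there is about +4, positive as expected for a source.

Q1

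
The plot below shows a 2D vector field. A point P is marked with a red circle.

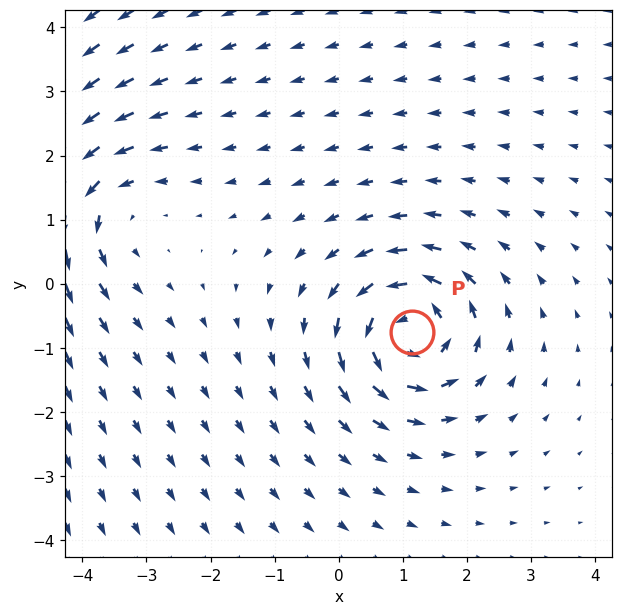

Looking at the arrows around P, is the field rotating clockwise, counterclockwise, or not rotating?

Near P at (1.1, -0.8) the arrows circulate counterclockwise. The curl (z-component) there is about +6; positive curl means counterclockwise rotation.

counterclockwise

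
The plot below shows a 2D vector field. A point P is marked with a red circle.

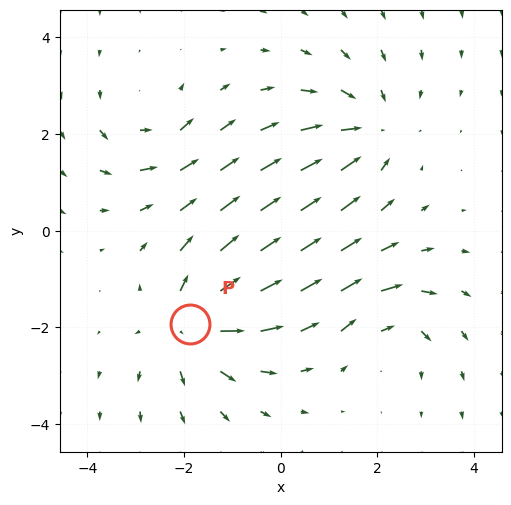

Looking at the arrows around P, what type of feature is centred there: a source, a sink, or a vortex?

At P (-1.9, -1.9) the arrows spread outward. Divergence about +5, curl ≈0 — positive divergence with near-zero curl is a source.

source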